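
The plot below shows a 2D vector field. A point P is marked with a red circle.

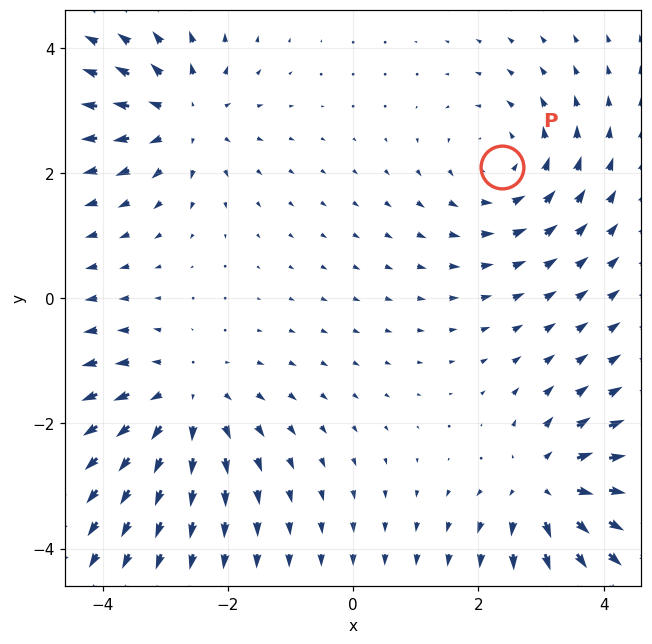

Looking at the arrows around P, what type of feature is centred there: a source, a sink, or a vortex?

vortex

At P (2.4, 2.1) the arrows circulate counterclockwise. Divergence ≈0, curl about +3 — near-zero divergence with nonzero curl is a vortex.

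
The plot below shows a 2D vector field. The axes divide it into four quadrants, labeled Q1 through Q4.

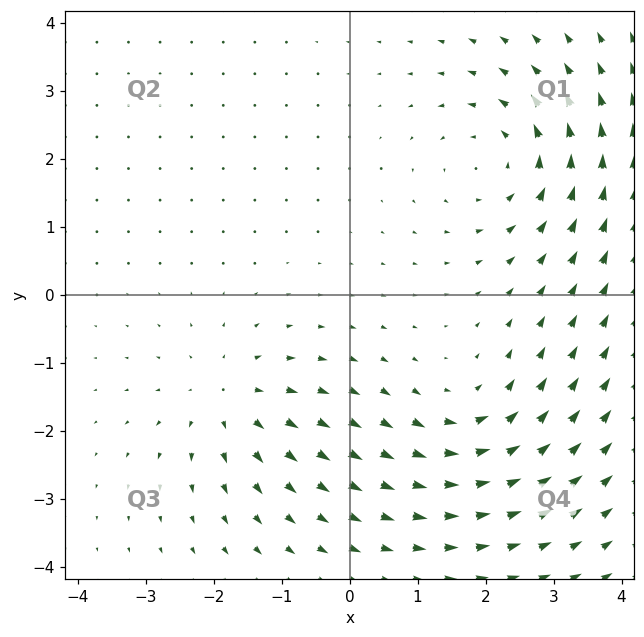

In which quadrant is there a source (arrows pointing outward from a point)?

The source sits at approximately (-1.8, -1.5), which lies in quadrant Q3. The divergence there is about +3, positive as expected for a source.

Q3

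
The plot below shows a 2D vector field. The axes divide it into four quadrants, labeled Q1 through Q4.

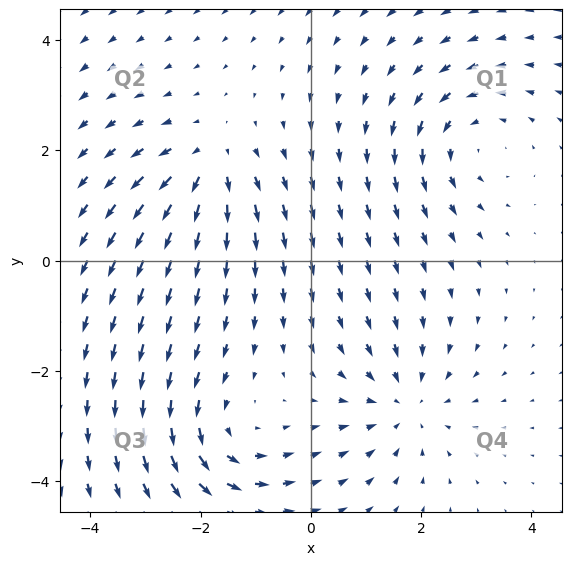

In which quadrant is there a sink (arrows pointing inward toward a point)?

The sink sits at approximately (1.7, -2.6), which lies in quadrant Q4. The divergence there is about -3, negative as expected for a sink.

Q4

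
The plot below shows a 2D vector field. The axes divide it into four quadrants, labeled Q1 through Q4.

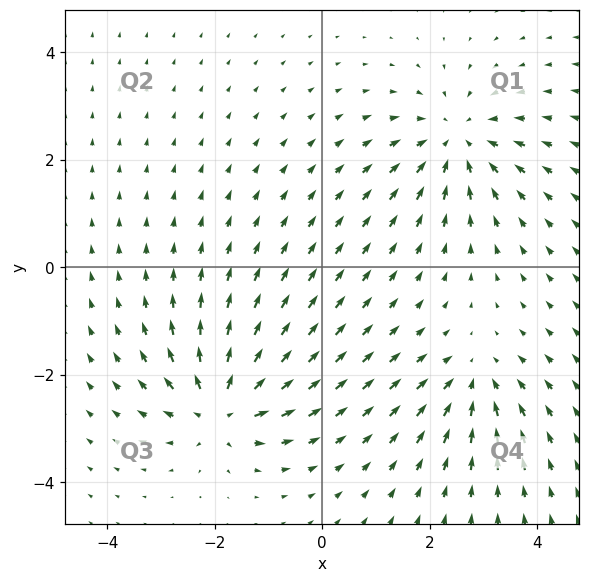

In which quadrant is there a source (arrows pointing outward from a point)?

The source sits at approximately (-1.9, -2.6), which lies in quadrant Q3. The divergence there is about +6, positive as expected for a source.

Q3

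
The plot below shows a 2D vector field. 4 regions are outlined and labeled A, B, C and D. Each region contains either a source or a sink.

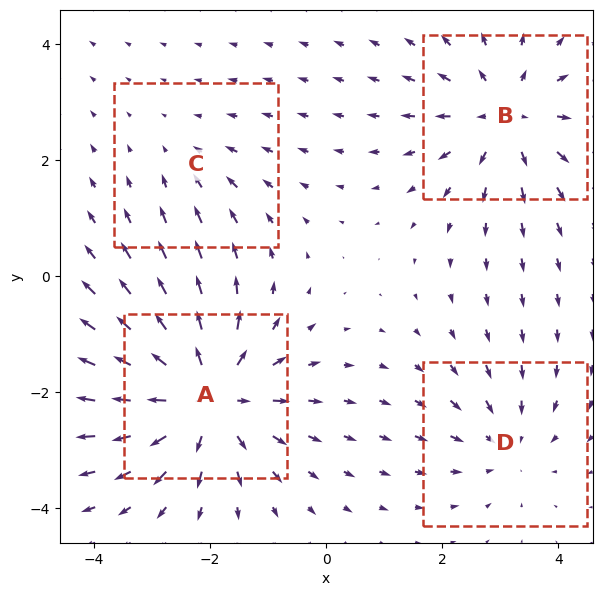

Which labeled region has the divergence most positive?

Divergence at each region's feature centre — A: about +6, B: about +5, C: about -2, D: about -3. Region A is most positive.

A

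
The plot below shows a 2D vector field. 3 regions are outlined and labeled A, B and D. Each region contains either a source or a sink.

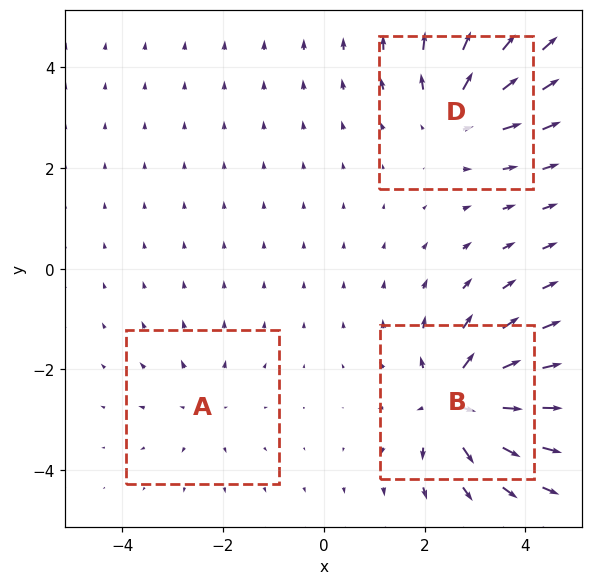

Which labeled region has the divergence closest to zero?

A

Divergence at each region's feature centre — A: about +2, B: about +5, D: about +4. Region A is closest to zero.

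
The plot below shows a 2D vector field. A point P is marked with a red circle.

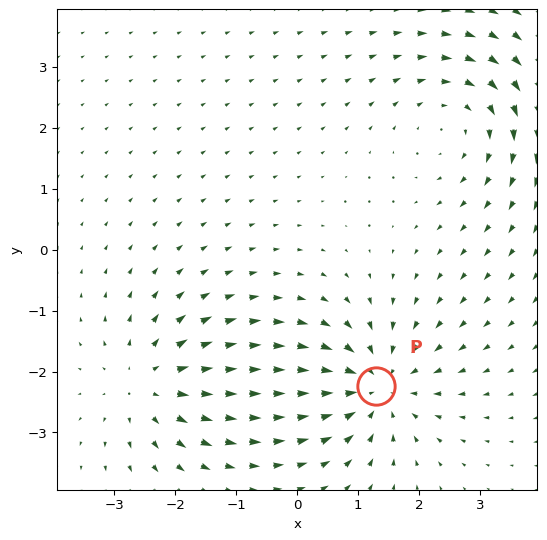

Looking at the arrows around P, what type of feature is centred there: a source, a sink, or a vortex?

sink

At P (1.3, -2.2) the arrows converge inward. Divergence about -5, curl ≈0 — negative divergence with near-zero curl is a sink.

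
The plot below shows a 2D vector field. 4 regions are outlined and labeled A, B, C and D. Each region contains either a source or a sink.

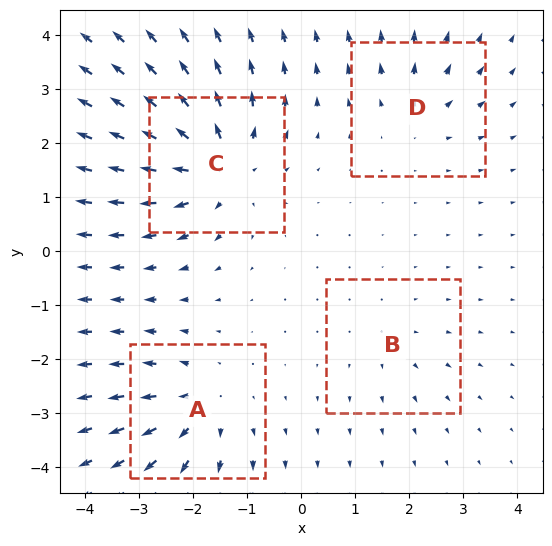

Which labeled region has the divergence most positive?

C

Divergence at each region's feature centre — A: about +5, B: about +2, C: about +8, D: about +3. Region C is most positive.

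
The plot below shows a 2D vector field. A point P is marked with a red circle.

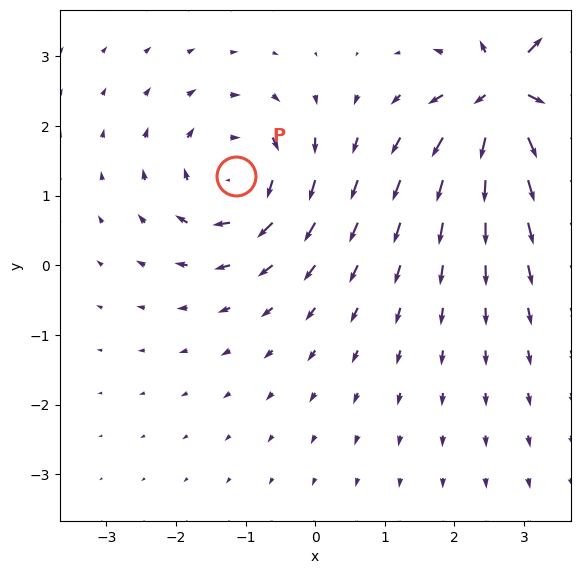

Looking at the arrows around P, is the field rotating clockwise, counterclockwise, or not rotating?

Near P at (-1.1, 1.3) the arrows circulate clockwise. The curl (z-component) there is about -4; negative curl means clockwise rotation.

clockwise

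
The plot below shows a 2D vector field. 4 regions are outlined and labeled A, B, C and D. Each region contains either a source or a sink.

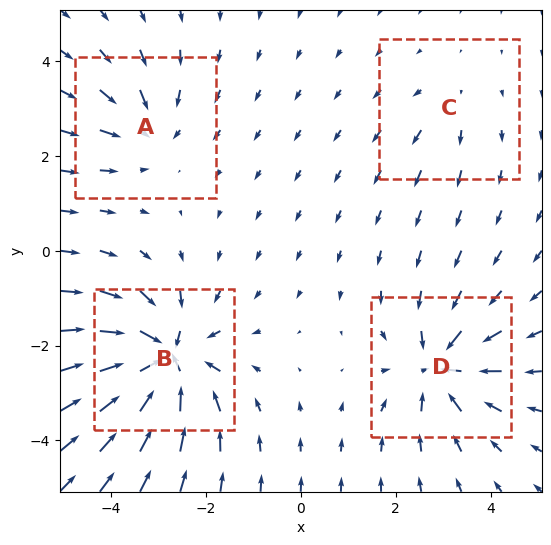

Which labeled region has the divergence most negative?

B

Divergence at each region's feature centre — A: about -4, B: about -9, C: about +2, D: about -6. Region B is most negative.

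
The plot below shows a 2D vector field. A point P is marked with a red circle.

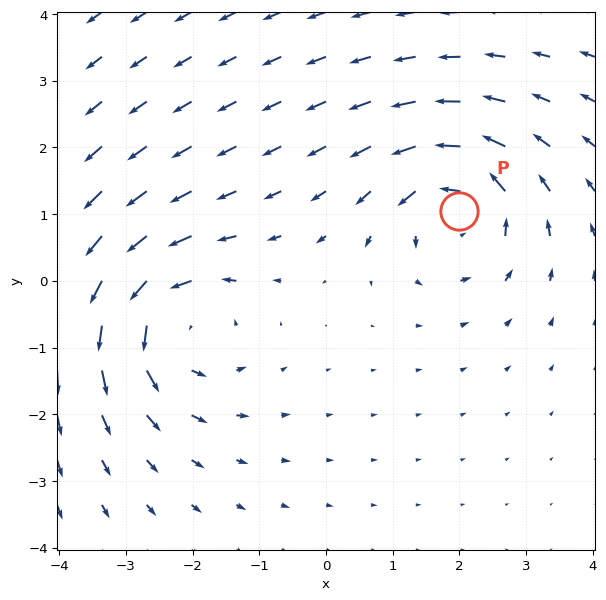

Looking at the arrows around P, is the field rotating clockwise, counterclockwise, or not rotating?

Near P at (2.0, 1.1) the arrows circulate counterclockwise. The curl (z-component) there is about +5; positive curl means counterclockwise rotation.

counterclockwise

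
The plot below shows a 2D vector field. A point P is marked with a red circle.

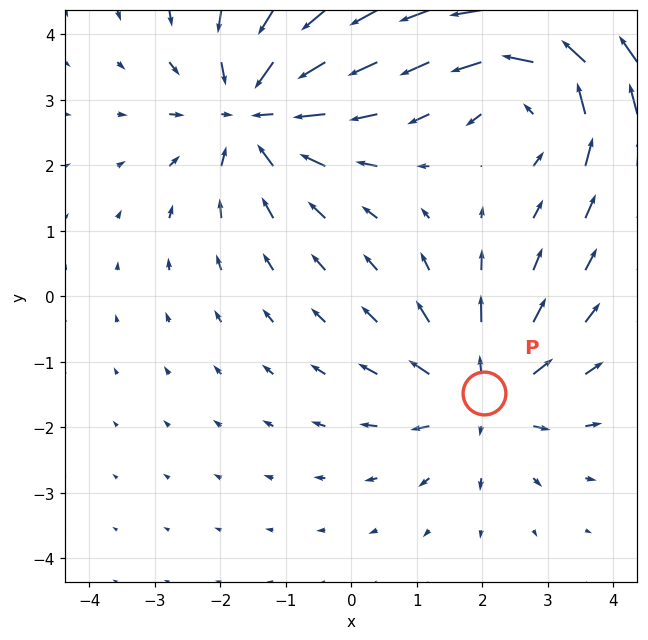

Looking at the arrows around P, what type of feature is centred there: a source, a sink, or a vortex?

At P (2.0, -1.5) the arrows spread outward. Divergence about +4, curl ≈0 — positive divergence with near-zero curl is a source.

source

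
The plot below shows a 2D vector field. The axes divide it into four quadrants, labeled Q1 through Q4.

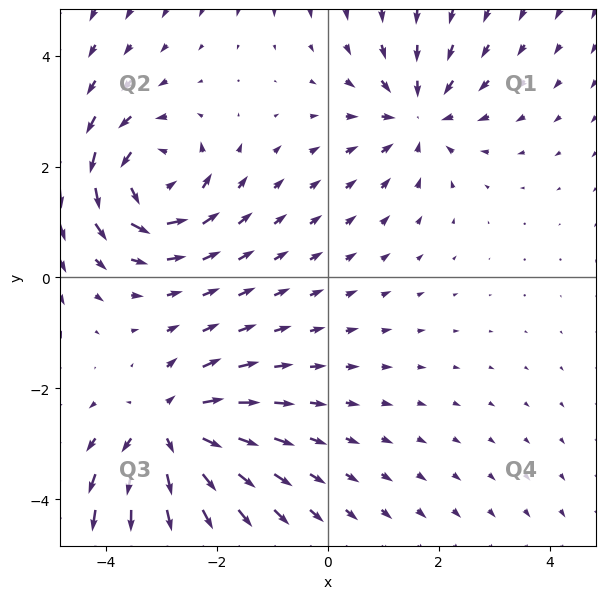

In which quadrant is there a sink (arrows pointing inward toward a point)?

The sink sits at approximately (1.6, 2.9), which lies in quadrant Q1. The divergence there is about -3, negative as expected for a sink.

Q1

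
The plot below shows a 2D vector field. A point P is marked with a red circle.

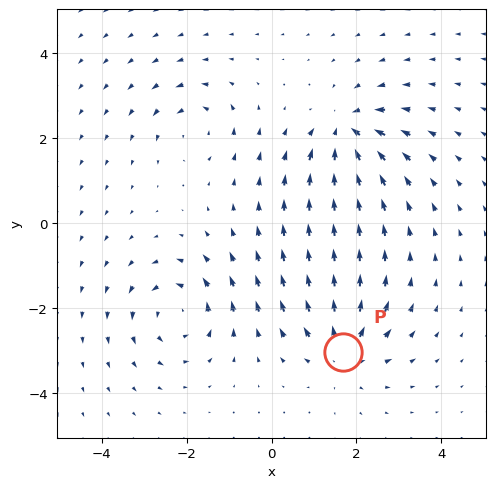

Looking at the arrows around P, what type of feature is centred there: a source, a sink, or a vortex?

source

At P (1.7, -3.0) the arrows spread outward. Divergence about +5, curl ≈0 — positive divergence with near-zero curl is a source.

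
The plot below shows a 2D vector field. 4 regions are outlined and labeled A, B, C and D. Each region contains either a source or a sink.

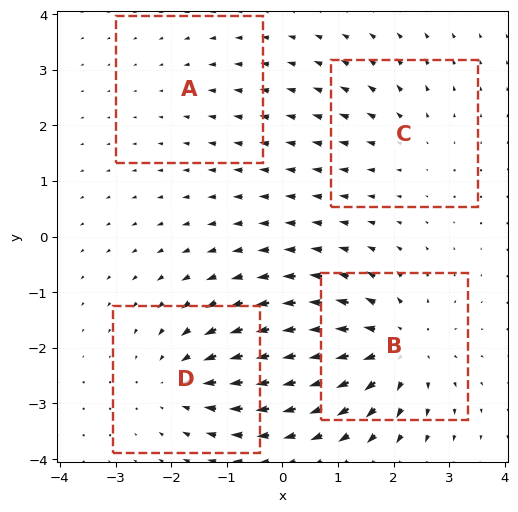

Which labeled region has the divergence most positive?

Divergence at each region's feature centre — A: about -2, B: about +7, C: about +3, D: about -5. Region B is most positive.

B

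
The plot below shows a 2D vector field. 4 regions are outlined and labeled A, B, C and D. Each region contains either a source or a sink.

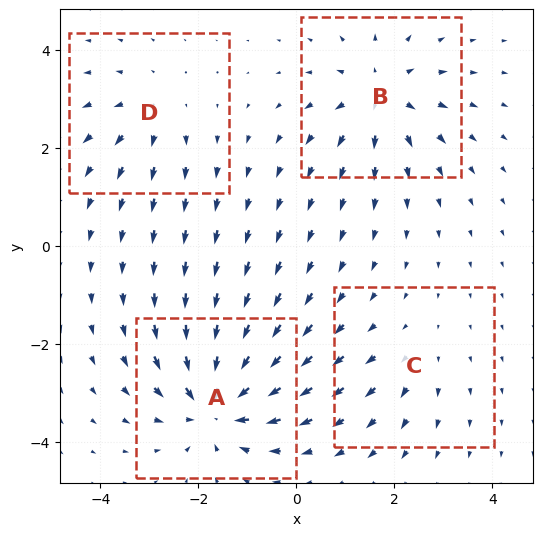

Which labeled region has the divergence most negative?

Divergence at each region's feature centre — A: about -7, B: about +5, C: about +2, D: about +3. Region A is most negative.

A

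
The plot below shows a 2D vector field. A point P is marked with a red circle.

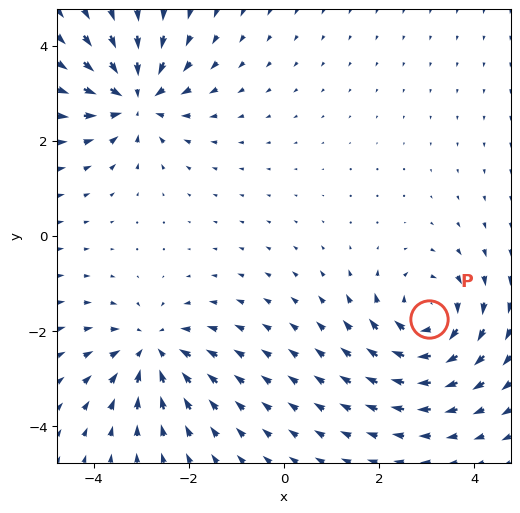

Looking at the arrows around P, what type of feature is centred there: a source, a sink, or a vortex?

vortex

At P (3.0, -1.7) the arrows circulate clockwise. Divergence ≈0, curl about -6 — near-zero divergence with nonzero curl is a vortex.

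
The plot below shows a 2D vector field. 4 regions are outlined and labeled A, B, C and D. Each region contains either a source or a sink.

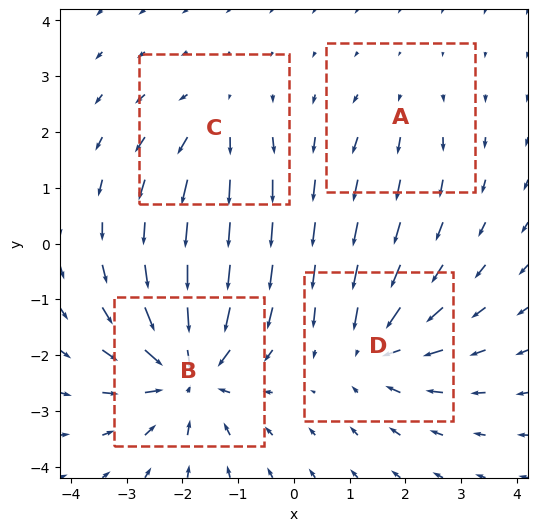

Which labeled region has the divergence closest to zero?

Divergence at each region's feature centre — A: about +2, B: about -8, C: about +4, D: about -5. Region A is closest to zero.

A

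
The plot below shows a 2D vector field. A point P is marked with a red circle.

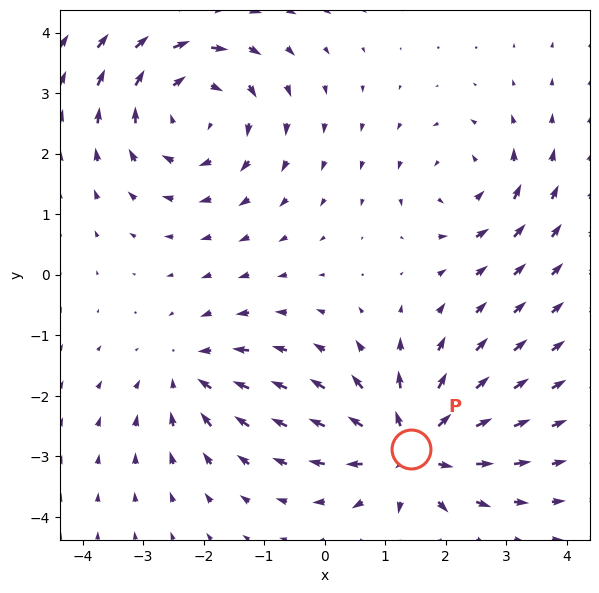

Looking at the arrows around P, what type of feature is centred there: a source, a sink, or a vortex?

source

At P (1.4, -2.9) the arrows spread outward. Divergence about +5, curl ≈0 — positive divergence with near-zero curl is a source.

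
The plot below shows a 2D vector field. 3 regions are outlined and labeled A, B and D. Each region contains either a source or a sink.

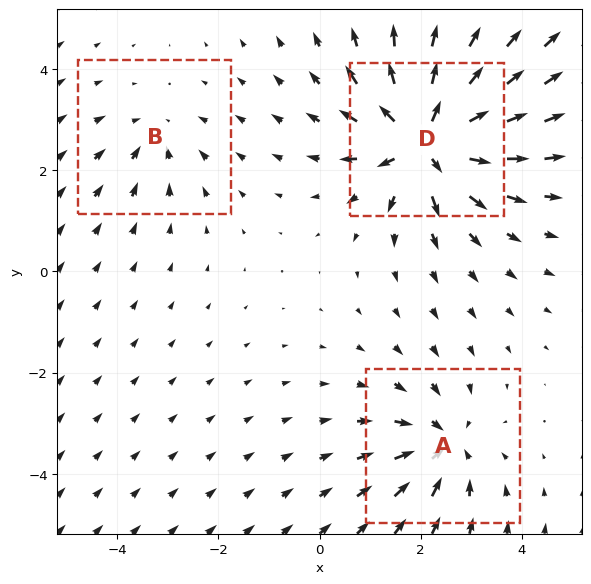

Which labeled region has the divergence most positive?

D

Divergence at each region's feature centre — A: about -4, B: about -2, D: about +6. Region D is most positive.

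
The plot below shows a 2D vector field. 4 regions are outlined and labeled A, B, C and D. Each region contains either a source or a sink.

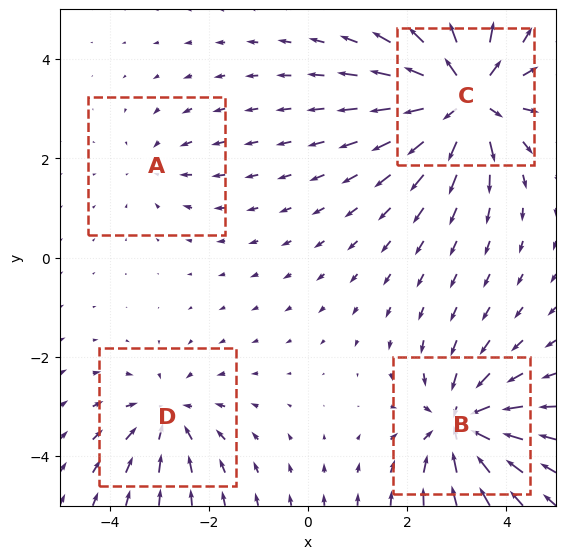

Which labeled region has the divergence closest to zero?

A

Divergence at each region's feature centre — A: about -2, B: about -6, C: about +8, D: about -4. Region A is closest to zero.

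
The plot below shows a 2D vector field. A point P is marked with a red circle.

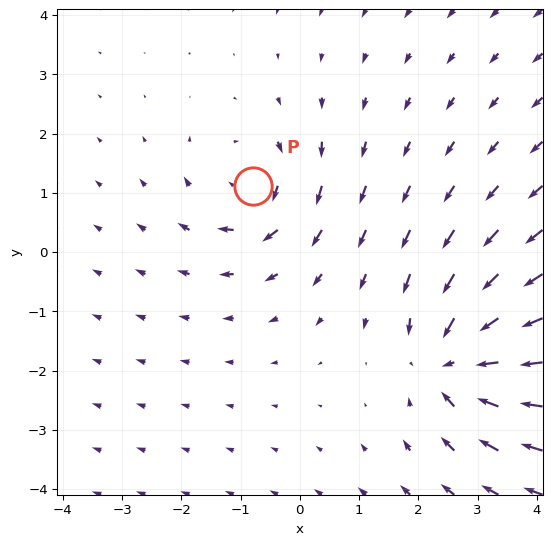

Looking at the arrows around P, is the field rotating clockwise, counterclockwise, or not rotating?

clockwise

Near P at (-0.8, 1.1) the arrows circulate clockwise. The curl (z-component) there is about -4; negative curl means clockwise rotation.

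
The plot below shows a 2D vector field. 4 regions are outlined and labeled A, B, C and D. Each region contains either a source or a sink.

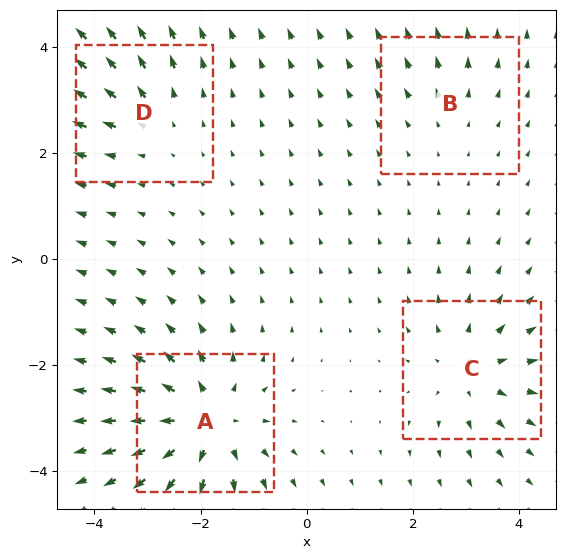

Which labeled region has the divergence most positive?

Divergence at each region's feature centre — A: about +7, B: about +2, C: about +5, D: about +3. Region A is most positive.

A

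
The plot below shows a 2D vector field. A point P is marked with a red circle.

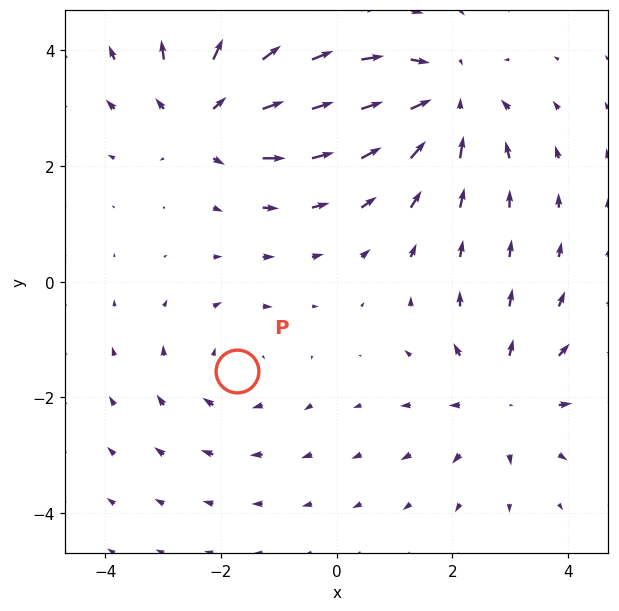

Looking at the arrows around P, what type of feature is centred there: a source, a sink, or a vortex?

At P (-1.7, -1.5) the arrows circulate clockwise. Divergence ≈0, curl about -3 — near-zero divergence with nonzero curl is a vortex.

vortex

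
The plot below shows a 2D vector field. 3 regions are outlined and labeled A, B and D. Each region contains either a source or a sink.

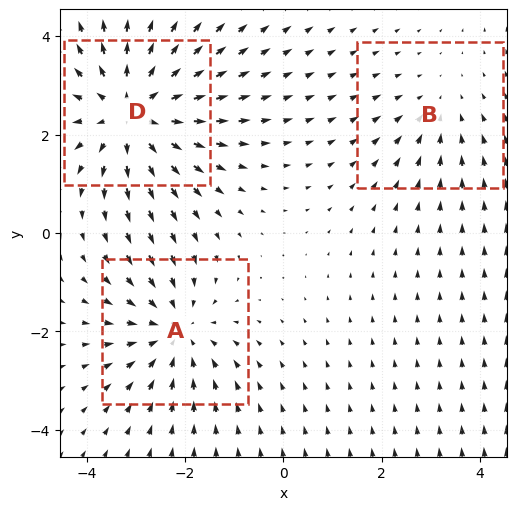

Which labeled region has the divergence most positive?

Divergence at each region's feature centre — A: about -3, B: about -2, D: about +4. Region D is most positive.

D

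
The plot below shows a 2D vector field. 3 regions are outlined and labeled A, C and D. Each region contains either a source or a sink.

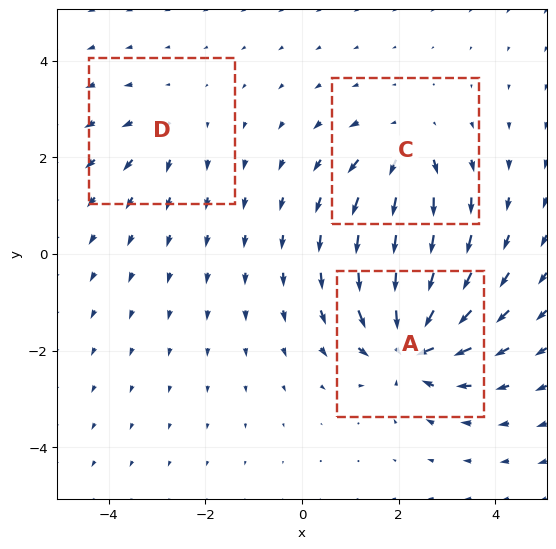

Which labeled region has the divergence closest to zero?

D

Divergence at each region's feature centre — A: about -6, C: about +4, D: about +2. Region D is closest to zero.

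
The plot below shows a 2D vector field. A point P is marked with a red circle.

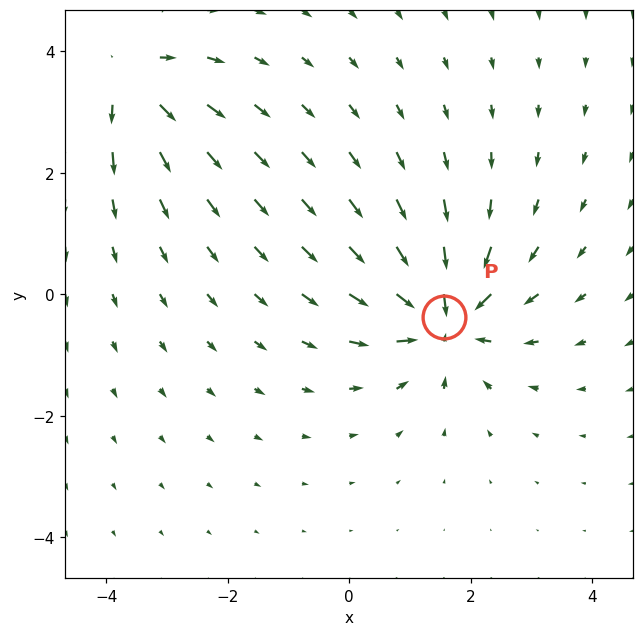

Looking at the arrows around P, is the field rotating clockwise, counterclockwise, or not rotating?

Near P at (1.6, -0.4) the arrows show no circulation. The curl there is ≈0.

not rotating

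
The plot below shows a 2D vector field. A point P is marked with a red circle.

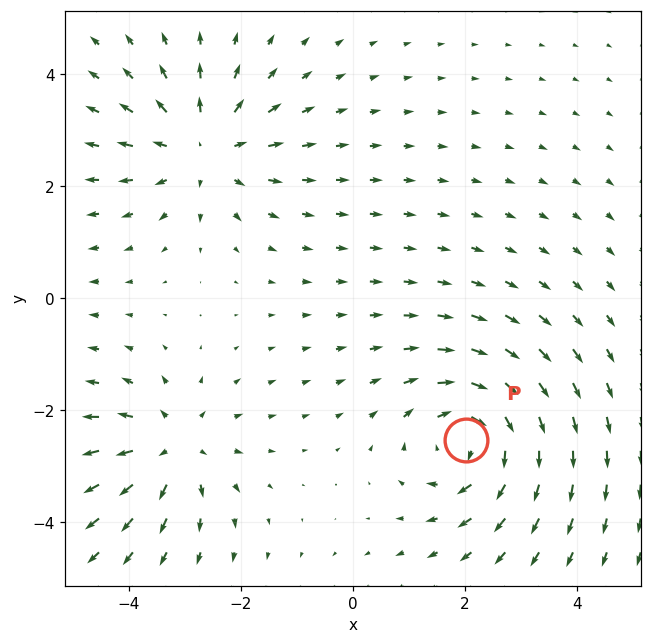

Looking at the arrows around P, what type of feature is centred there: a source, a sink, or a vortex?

At P (2.0, -2.5) the arrows circulate clockwise. Divergence ≈0, curl about -5 — near-zero divergence with nonzero curl is a vortex.

vortex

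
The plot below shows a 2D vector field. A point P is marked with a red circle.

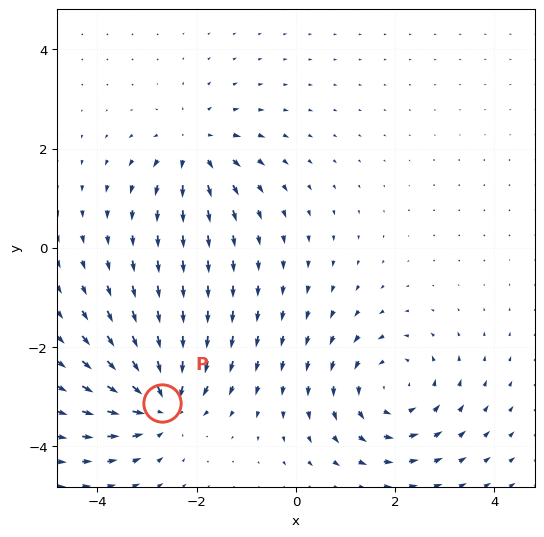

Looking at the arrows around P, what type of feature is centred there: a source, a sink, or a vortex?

At P (-2.7, -3.1) the arrows converge inward. Divergence about -5, curl ≈0 — negative divergence with near-zero curl is a sink.

sink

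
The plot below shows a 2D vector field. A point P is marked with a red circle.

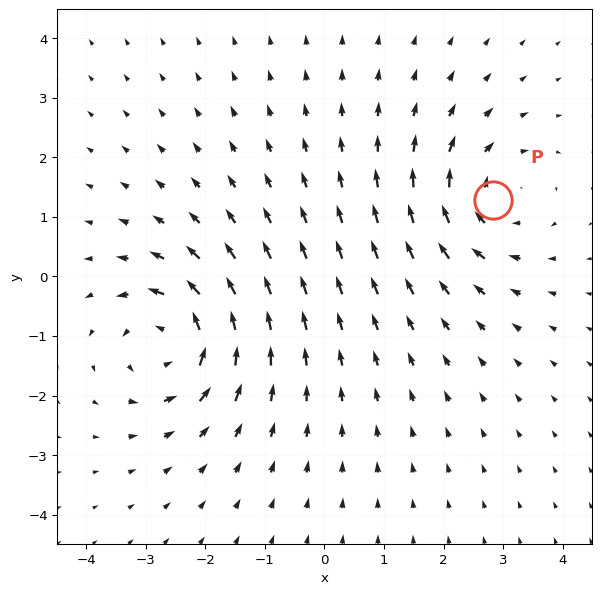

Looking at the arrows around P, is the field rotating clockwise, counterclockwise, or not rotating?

Near P at (2.8, 1.3) the arrows circulate clockwise. The curl (z-component) there is about -4; negative curl means clockwise rotation.

clockwise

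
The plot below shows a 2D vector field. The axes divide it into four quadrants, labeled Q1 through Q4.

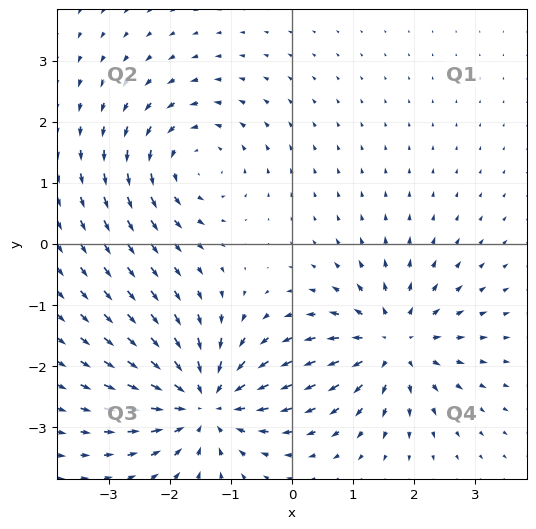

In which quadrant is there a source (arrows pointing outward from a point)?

The source sits at approximately (1.6, -1.6), which lies in quadrant Q4. The divergence there is about +5, positive as expected for a source.

Q4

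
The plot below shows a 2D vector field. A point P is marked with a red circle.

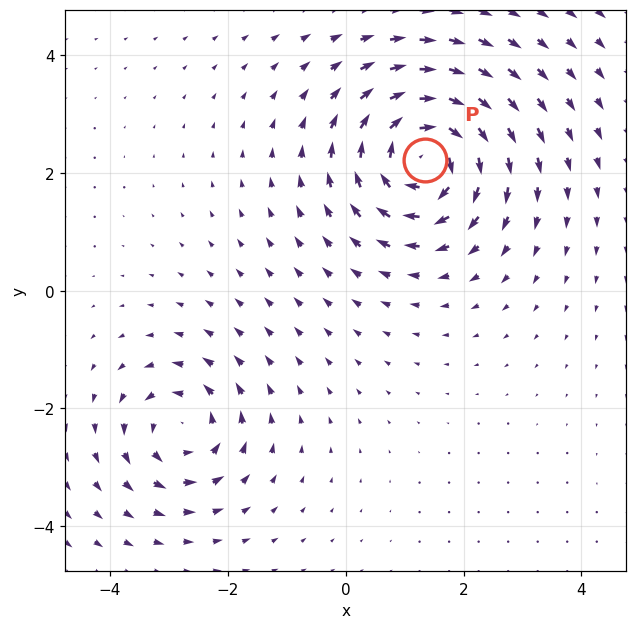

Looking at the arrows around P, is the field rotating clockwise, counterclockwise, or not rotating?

Near P at (1.3, 2.2) the arrows circulate clockwise. The curl (z-component) there is about -6; negative curl means clockwise rotation.

clockwise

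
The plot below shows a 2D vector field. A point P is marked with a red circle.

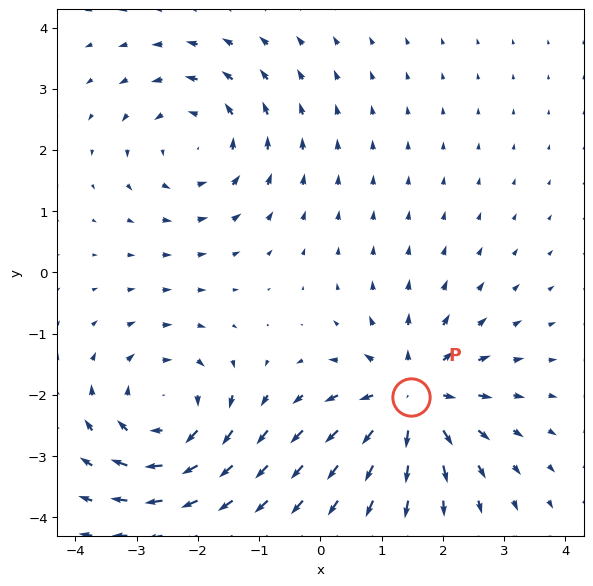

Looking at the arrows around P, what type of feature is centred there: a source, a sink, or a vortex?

At P (1.5, -2.0) the arrows spread outward. Divergence about +5, curl ≈0 — positive divergence with near-zero curl is a source.

source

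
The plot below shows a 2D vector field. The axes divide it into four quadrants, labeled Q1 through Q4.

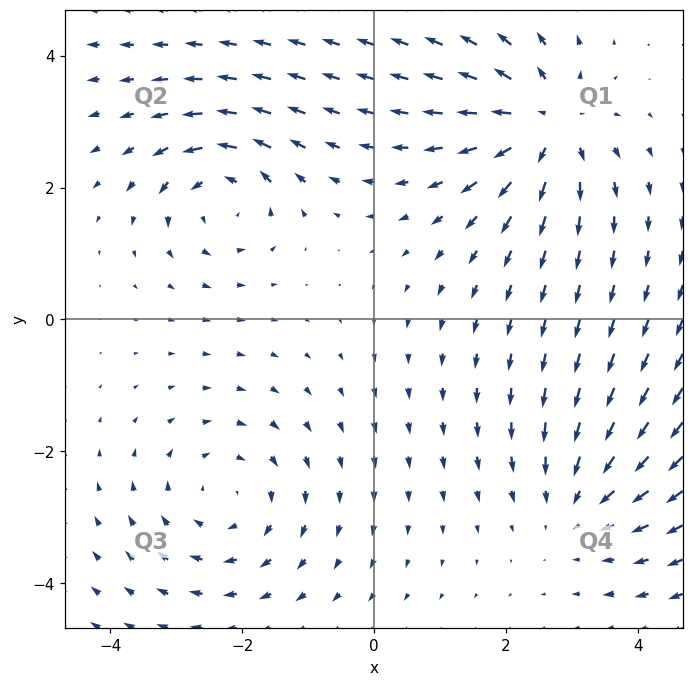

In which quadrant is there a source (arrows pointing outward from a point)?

The source sits at approximately (2.6, 3.0), which lies in quadrant Q1. The divergence there is about +5, positive as expected for a source.

Q1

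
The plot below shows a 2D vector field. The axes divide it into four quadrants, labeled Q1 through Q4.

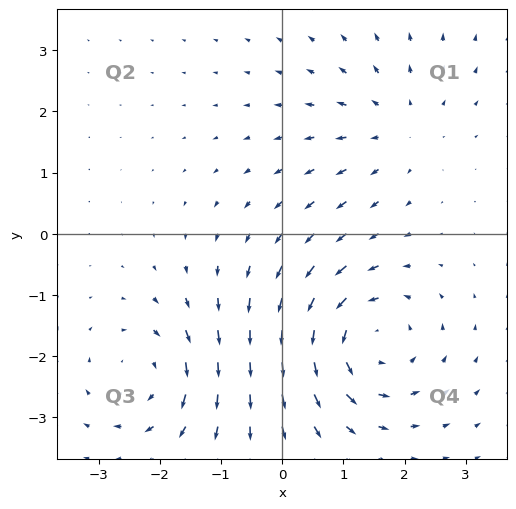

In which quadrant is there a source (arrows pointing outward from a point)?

Q1

The source sits at approximately (1.9, 1.7), which lies in quadrant Q1. The divergence there is about +2, positive as expected for a source.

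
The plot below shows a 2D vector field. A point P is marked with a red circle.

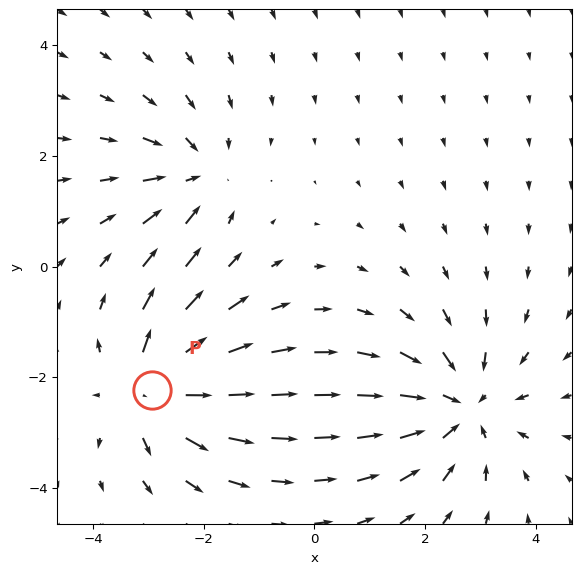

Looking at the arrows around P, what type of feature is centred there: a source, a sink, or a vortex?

source

At P (-2.9, -2.2) the arrows spread outward. Divergence about +5, curl ≈0 — positive divergence with near-zero curl is a source.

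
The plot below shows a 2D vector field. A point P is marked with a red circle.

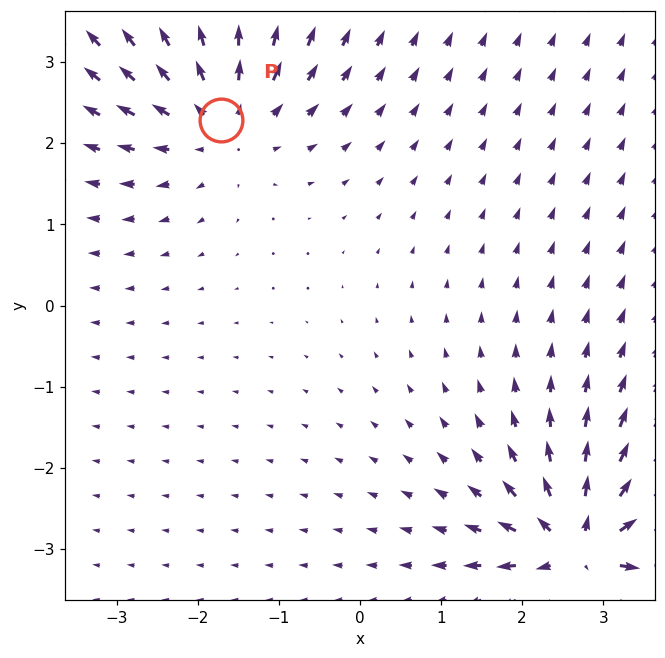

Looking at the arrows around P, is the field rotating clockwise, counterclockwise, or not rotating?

Near P at (-1.7, 2.3) the arrows show no circulation. The curl there is ≈0.

not rotating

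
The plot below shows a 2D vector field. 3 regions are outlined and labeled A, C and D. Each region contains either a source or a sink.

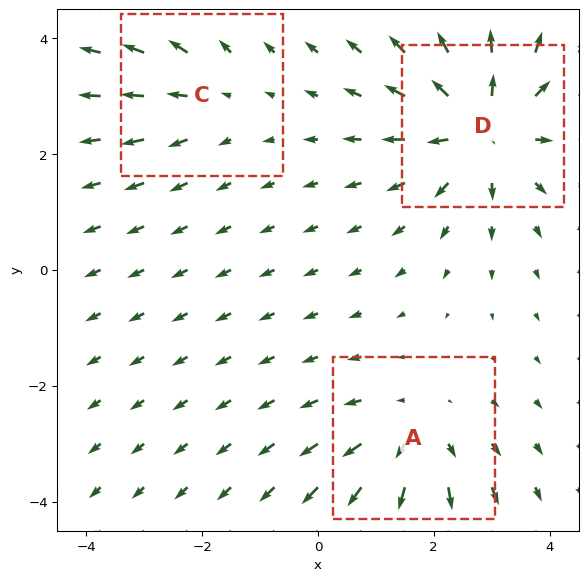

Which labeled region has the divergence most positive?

Divergence at each region's feature centre — A: about +3, C: about +2, D: about +5. Region D is most positive.

D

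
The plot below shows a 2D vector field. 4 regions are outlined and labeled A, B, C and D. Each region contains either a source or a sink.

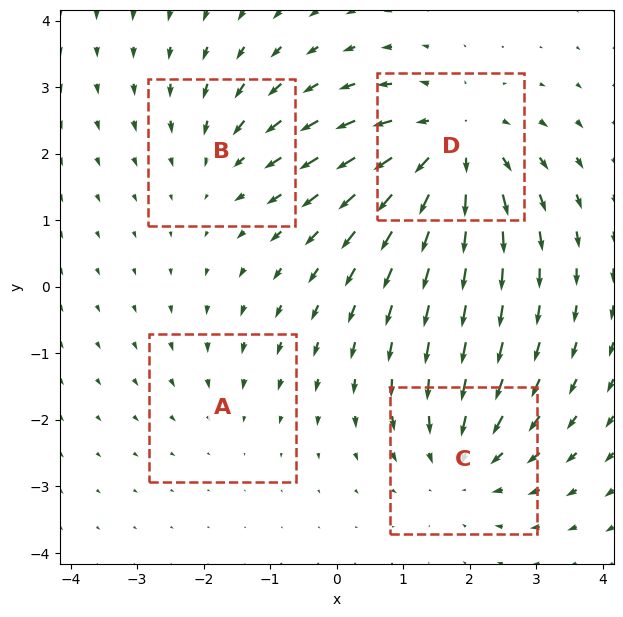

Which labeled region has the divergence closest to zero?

A

Divergence at each region's feature centre — A: about -2, B: about -3, C: about -4, D: about +6. Region A is closest to zero.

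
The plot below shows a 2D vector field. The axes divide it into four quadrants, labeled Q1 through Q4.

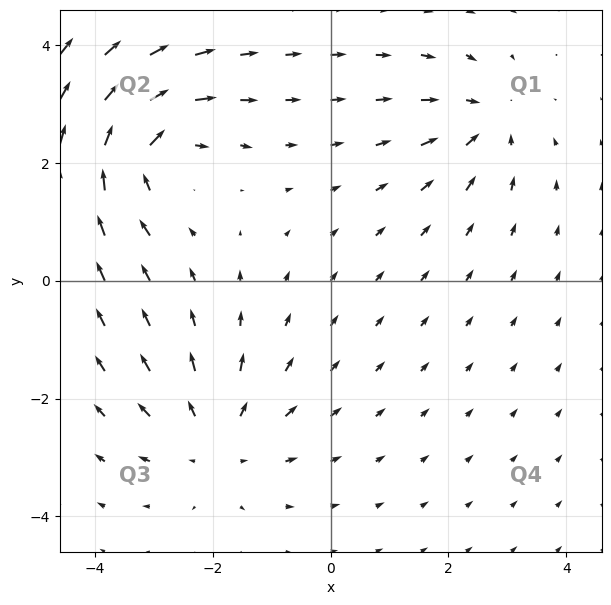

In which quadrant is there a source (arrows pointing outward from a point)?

Q3

The source sits at approximately (-1.9, -2.7), which lies in quadrant Q3. The divergence there is about +3, positive as expected for a source.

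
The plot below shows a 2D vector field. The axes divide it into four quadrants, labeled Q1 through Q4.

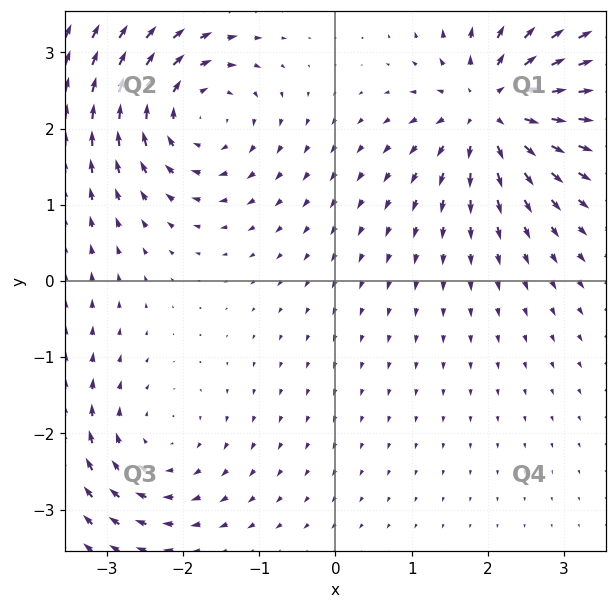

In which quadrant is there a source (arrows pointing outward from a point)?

The source sits at approximately (2.0, 2.3), which lies in quadrant Q1. The divergence there is about +6, positive as expected for a source.

Q1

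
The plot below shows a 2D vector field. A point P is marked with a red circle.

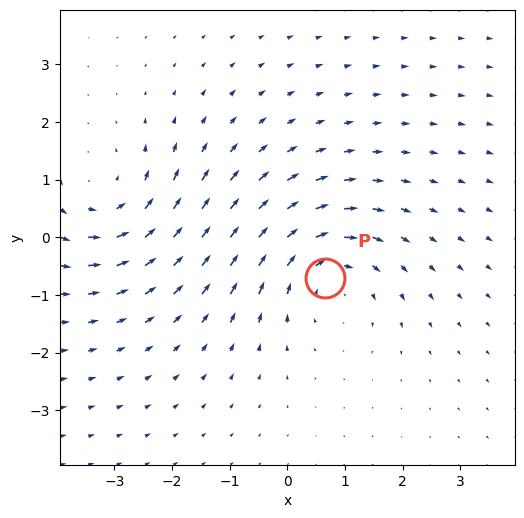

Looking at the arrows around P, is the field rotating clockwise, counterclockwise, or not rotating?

clockwise

Near P at (0.7, -0.7) the arrows circulate clockwise. The curl (z-component) there is about -4; negative curl means clockwise rotation.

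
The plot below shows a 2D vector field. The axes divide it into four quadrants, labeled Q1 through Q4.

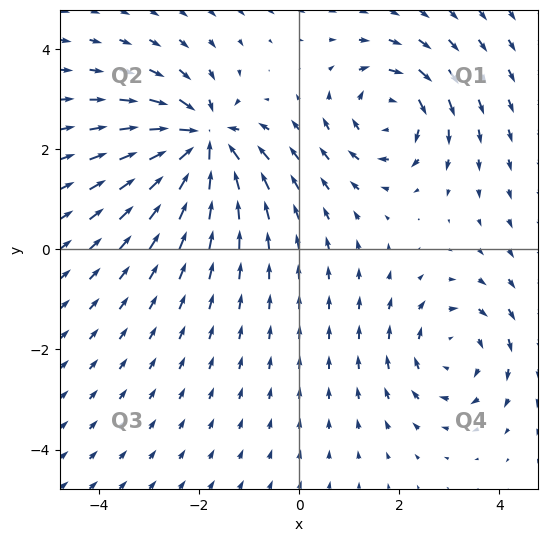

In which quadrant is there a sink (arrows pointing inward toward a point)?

The sink sits at approximately (-1.9, 2.2), which lies in quadrant Q2. The divergence there is about -6, negative as expected for a sink.

Q2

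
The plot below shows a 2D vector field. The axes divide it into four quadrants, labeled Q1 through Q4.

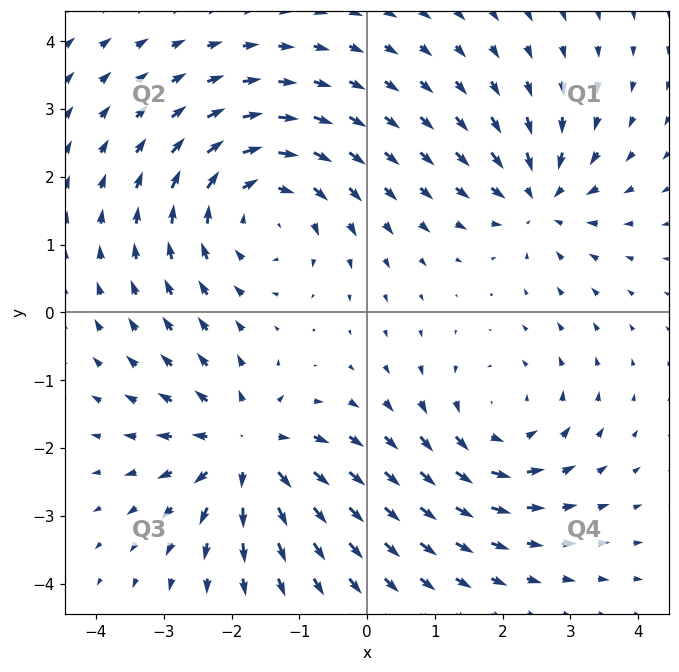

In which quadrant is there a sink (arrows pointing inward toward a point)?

Q1

The sink sits at approximately (2.5, 1.7), which lies in quadrant Q1. The divergence there is about -4, negative as expected for a sink.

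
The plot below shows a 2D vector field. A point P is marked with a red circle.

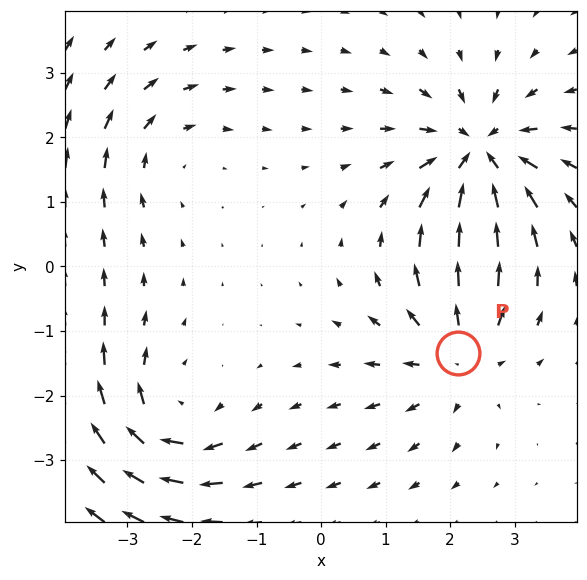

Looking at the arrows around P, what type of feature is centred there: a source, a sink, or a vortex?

At P (2.1, -1.3) the arrows spread outward. Divergence about +4, curl ≈0 — positive divergence with near-zero curl is a source.

source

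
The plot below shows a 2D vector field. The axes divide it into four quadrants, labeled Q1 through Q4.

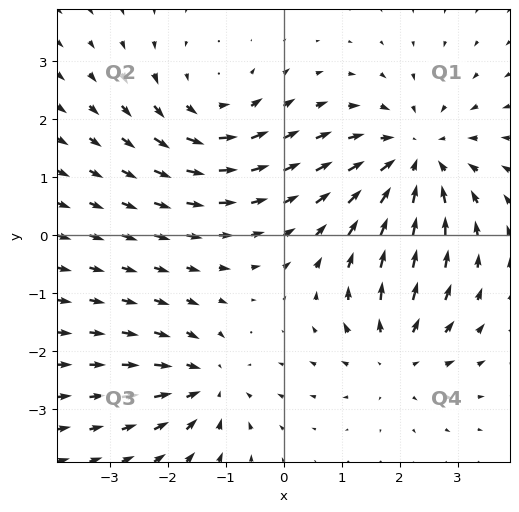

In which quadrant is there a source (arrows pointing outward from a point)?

Q4

The source sits at approximately (1.9, -2.1), which lies in quadrant Q4. The divergence there is about +3, positive as expected for a source.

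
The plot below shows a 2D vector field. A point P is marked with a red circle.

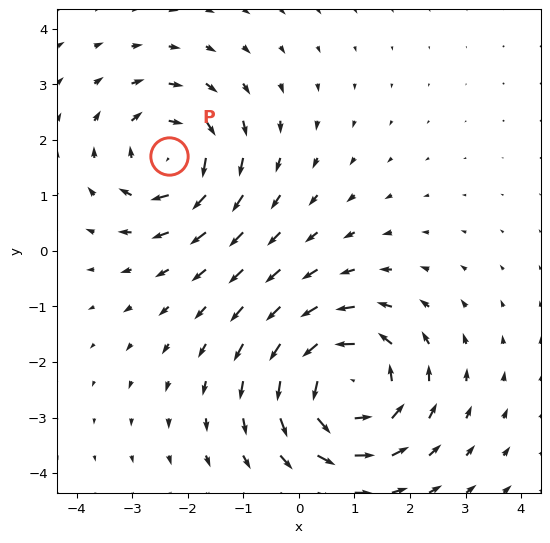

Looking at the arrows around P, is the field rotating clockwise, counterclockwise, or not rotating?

Near P at (-2.3, 1.7) the arrows circulate clockwise. The curl (z-component) there is about -4; negative curl means clockwise rotation.

clockwise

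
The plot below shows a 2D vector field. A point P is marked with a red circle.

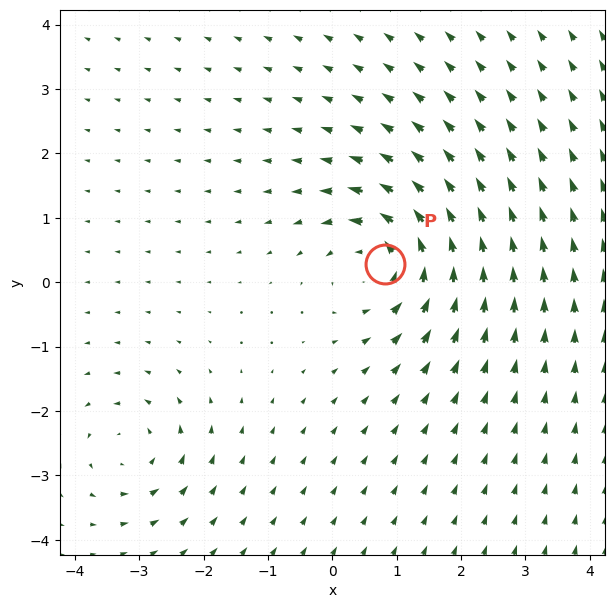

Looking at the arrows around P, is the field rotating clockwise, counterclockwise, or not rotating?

Near P at (0.8, 0.3) the arrows circulate counterclockwise. The curl (z-component) there is about +6; positive curl means counterclockwise rotation.

counterclockwise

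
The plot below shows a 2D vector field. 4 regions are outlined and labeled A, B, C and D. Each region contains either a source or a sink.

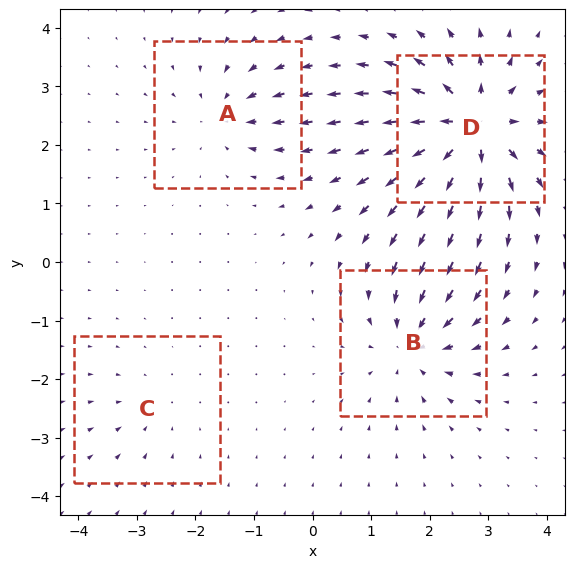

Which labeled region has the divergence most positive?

D

Divergence at each region's feature centre — A: about -4, B: about -6, C: about -2, D: about +9. Region D is most positive.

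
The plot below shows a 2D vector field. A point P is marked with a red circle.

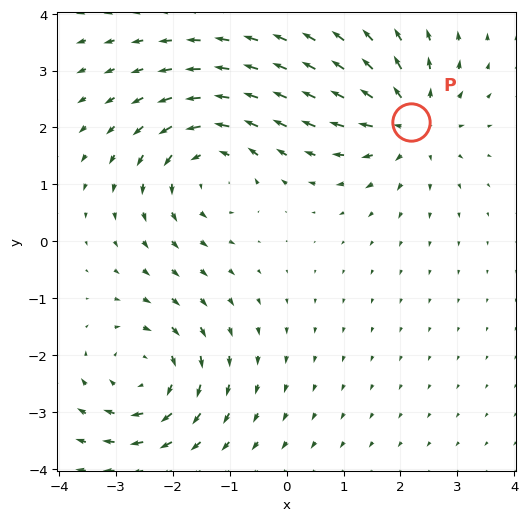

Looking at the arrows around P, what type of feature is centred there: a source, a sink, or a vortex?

source

At P (2.2, 2.1) the arrows spread outward. Divergence about +4, curl ≈0 — positive divergence with near-zero curl is a source.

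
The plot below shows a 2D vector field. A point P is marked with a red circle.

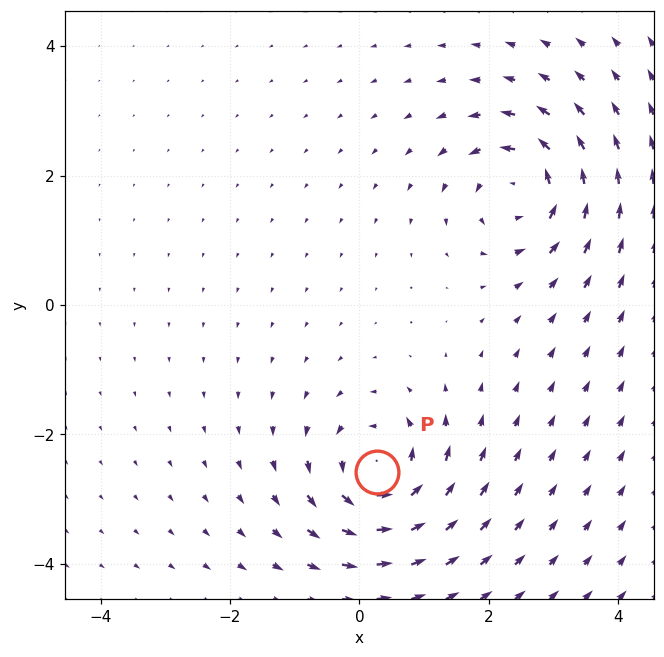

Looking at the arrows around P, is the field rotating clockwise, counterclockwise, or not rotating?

Near P at (0.3, -2.6) the arrows circulate counterclockwise. The curl (z-component) there is about +6; positive curl means counterclockwise rotation.

counterclockwise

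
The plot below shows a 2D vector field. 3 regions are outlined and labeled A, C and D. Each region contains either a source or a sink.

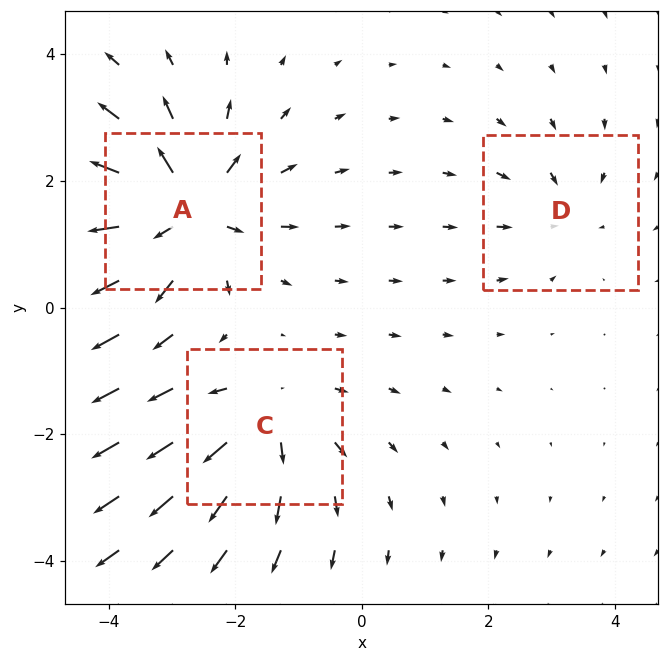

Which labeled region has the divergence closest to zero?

D

Divergence at each region's feature centre — A: about +6, C: about +4, D: about -2. Region D is closest to zero.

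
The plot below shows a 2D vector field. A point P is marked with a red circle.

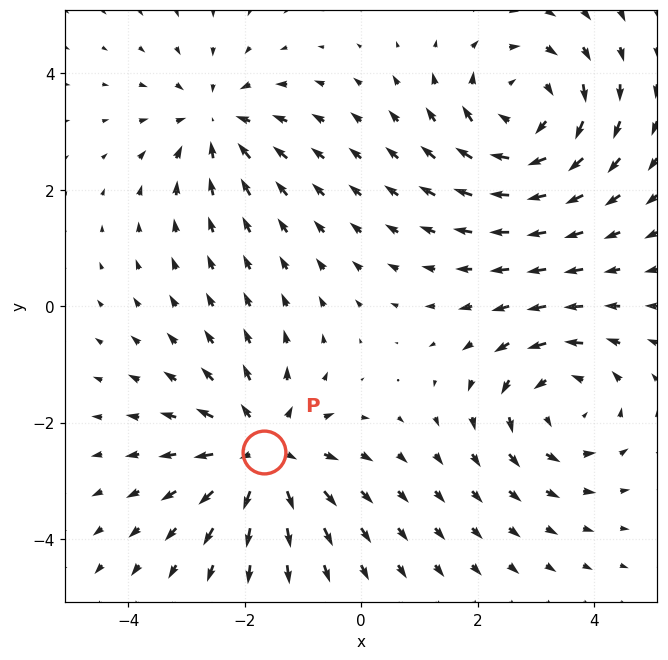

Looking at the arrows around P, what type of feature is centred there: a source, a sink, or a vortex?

source

At P (-1.7, -2.5) the arrows spread outward. Divergence about +4, curl ≈0 — positive divergence with near-zero curl is a source.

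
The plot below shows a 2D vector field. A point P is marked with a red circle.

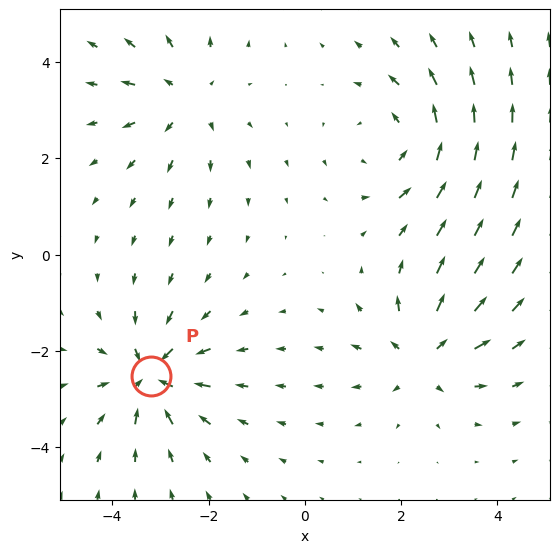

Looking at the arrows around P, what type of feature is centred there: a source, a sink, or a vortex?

sink

At P (-3.2, -2.5) the arrows converge inward. Divergence about -6, curl ≈0 — negative divergence with near-zero curl is a sink.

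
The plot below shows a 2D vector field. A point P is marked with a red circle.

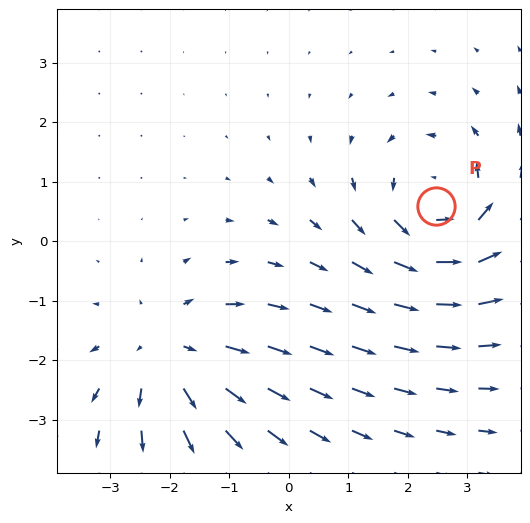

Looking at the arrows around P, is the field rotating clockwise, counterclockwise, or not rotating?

counterclockwise

Near P at (2.5, 0.6) the arrows circulate counterclockwise. The curl (z-component) there is about +5; positive curl means counterclockwise rotation.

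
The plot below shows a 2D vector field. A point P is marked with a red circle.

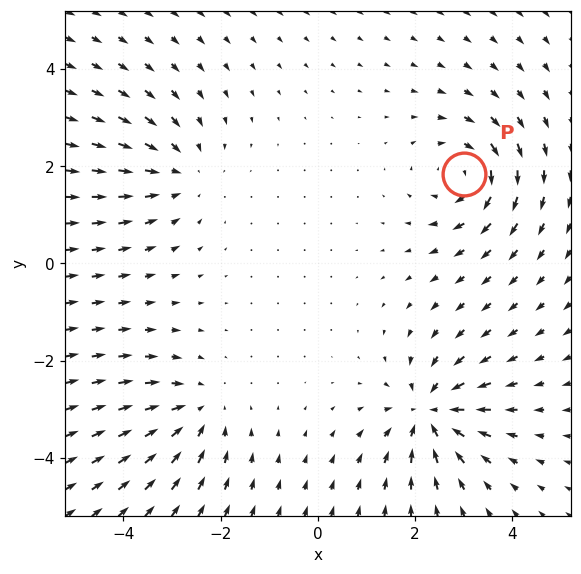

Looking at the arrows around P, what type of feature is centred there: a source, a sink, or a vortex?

vortex

At P (3.0, 1.8) the arrows circulate clockwise. Divergence ≈0, curl about -5 — near-zero divergence with nonzero curl is a vortex.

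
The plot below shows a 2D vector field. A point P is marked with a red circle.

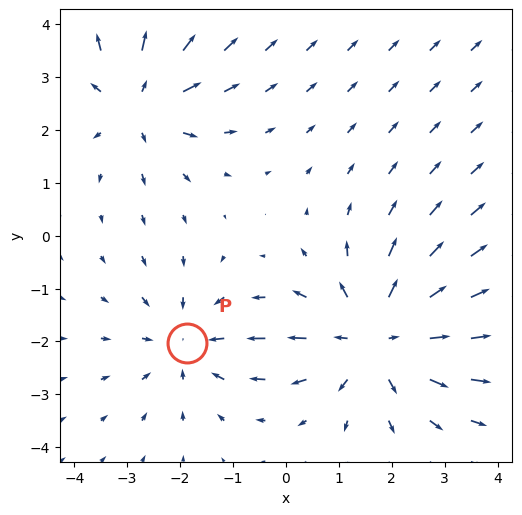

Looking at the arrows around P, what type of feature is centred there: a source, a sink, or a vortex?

At P (-1.9, -2.0) the arrows converge inward. Divergence about -3, curl ≈0 — negative divergence with near-zero curl is a sink.

sink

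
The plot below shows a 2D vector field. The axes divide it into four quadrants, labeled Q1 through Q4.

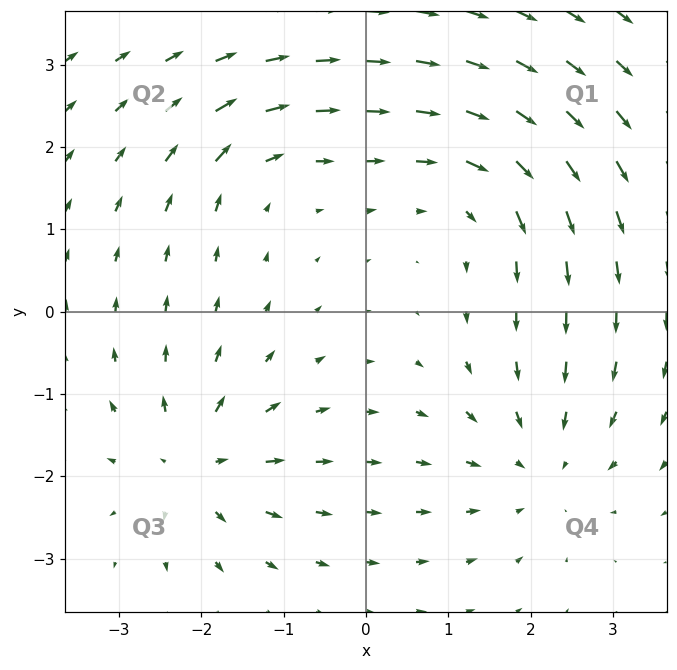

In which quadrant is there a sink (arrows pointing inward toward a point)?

Q4

The sink sits at approximately (2.1, -1.8), which lies in quadrant Q4. The divergence there is about -4, negative as expected for a sink.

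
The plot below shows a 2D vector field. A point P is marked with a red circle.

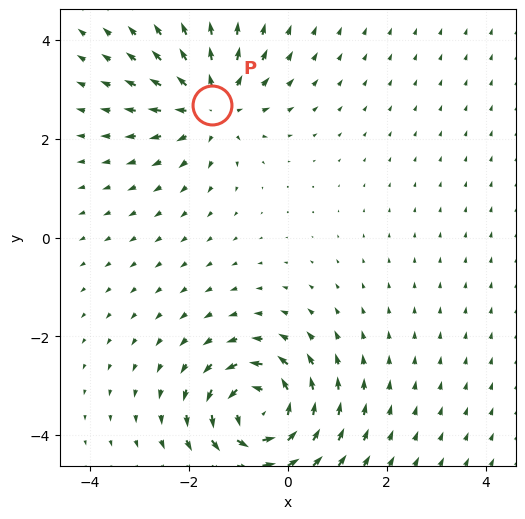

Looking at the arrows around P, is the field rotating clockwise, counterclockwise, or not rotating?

not rotating

Near P at (-1.5, 2.7) the arrows show no circulation. The curl there is ≈0.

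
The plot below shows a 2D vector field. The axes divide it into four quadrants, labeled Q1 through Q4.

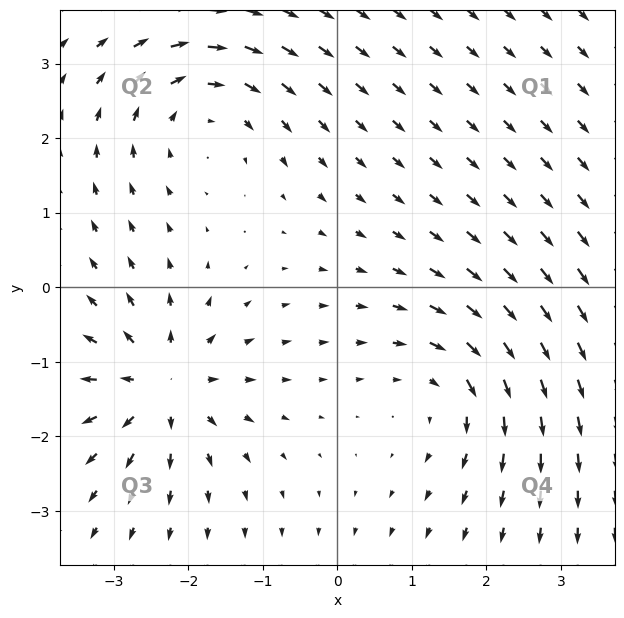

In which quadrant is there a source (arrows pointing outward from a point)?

Q3

The source sits at approximately (-2.3, -1.3), which lies in quadrant Q3. The divergence there is about +5, positive as expected for a source.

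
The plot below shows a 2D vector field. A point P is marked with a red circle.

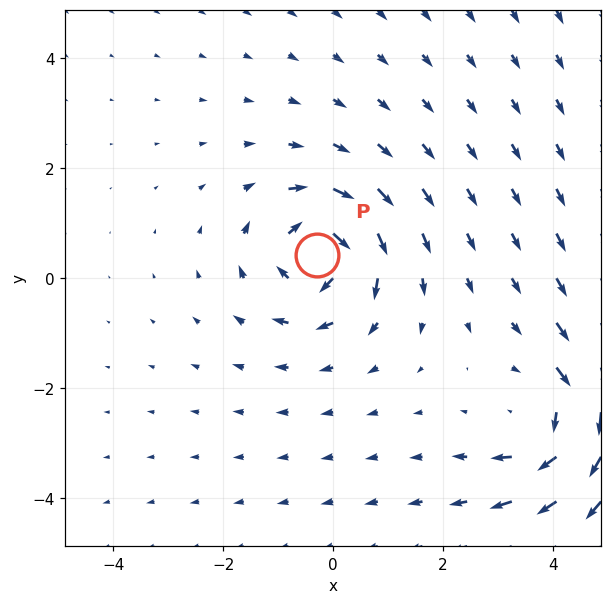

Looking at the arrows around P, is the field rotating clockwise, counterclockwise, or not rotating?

clockwise

Near P at (-0.3, 0.4) the arrows circulate clockwise. The curl (z-component) there is about -6; negative curl means clockwise rotation.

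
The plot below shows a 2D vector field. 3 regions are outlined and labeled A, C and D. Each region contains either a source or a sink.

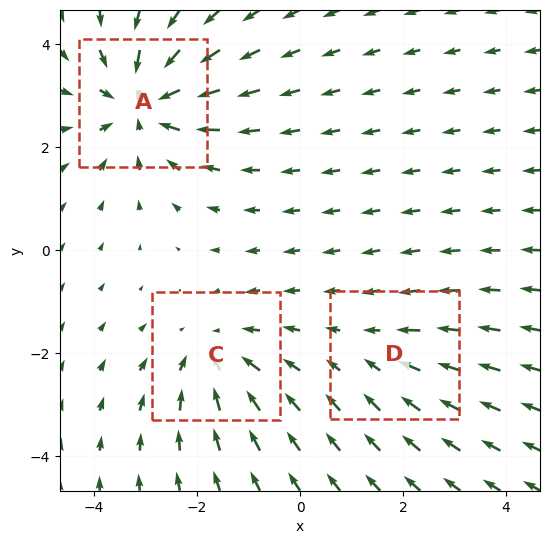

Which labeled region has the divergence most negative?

Divergence at each region's feature centre — A: about -4, C: about -3, D: about -2. Region A is most negative.

A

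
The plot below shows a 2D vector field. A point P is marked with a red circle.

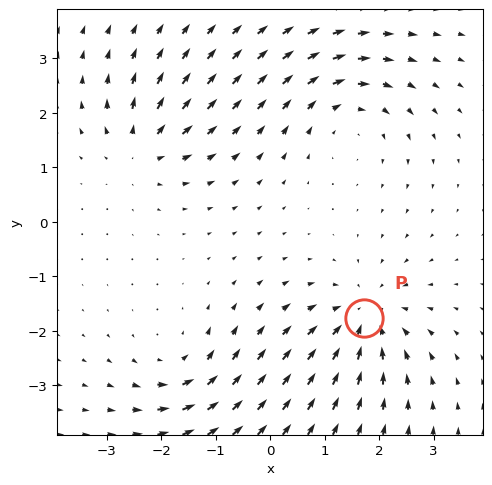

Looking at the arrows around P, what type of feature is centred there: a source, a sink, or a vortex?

sink

At P (1.7, -1.8) the arrows converge inward. Divergence about -4, curl ≈0 — negative divergence with near-zero curl is a sink.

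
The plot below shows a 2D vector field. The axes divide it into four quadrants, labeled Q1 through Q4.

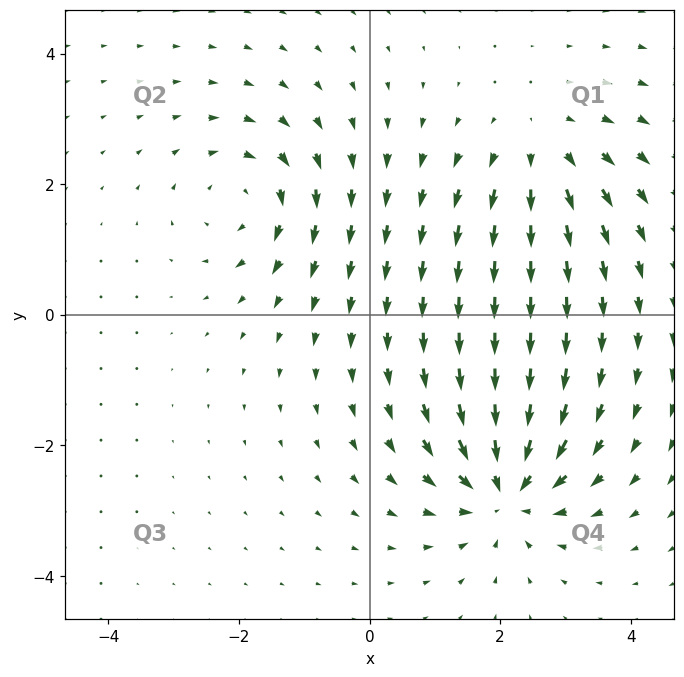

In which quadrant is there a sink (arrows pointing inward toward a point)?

Q4

The sink sits at approximately (2.1, -2.7), which lies in quadrant Q4. The divergence there is about -5, negative as expected for a sink.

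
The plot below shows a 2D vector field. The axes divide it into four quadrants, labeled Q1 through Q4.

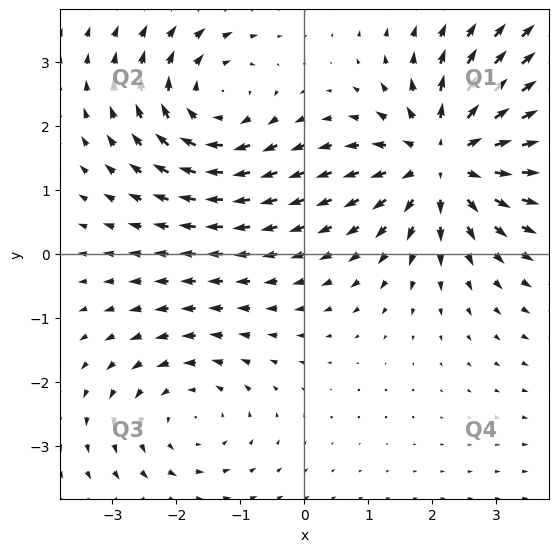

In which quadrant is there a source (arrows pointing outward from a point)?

Q1

The source sits at approximately (2.2, 1.5), which lies in quadrant Q1. The divergence there is about +5, positive as expected for a source.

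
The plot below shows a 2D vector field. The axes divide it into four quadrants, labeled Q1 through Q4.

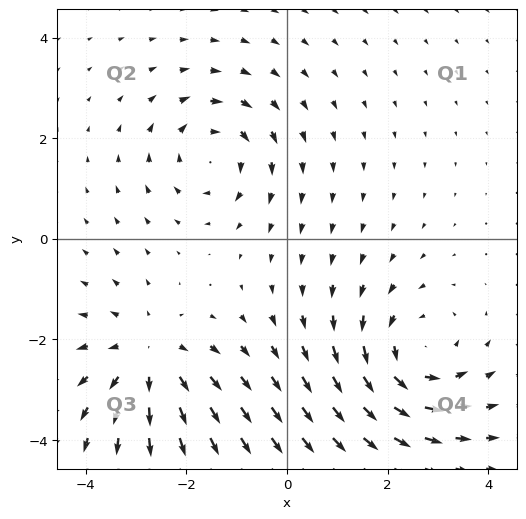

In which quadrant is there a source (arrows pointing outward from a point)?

The source sits at approximately (-2.7, -2.3), which lies in quadrant Q3. The divergence there is about +3, positive as expected for a source.

Q3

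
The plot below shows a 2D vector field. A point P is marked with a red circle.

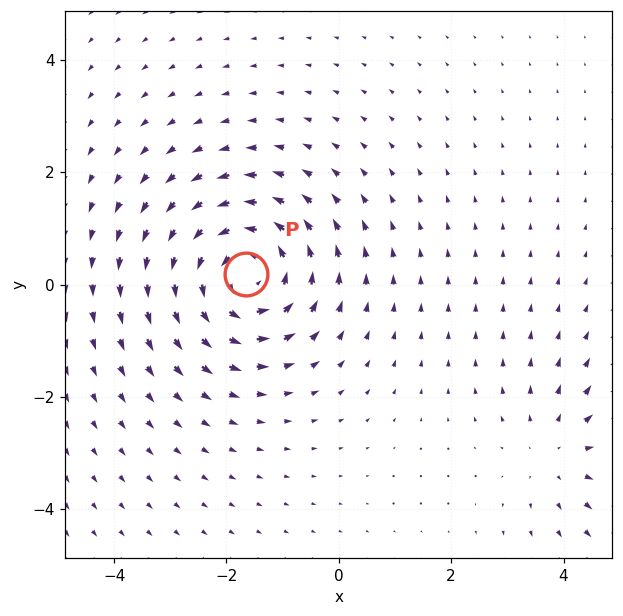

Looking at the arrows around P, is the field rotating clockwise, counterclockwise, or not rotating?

Near P at (-1.7, 0.2) the arrows circulate counterclockwise. The curl (z-component) there is about +5; positive curl means counterclockwise rotation.

counterclockwise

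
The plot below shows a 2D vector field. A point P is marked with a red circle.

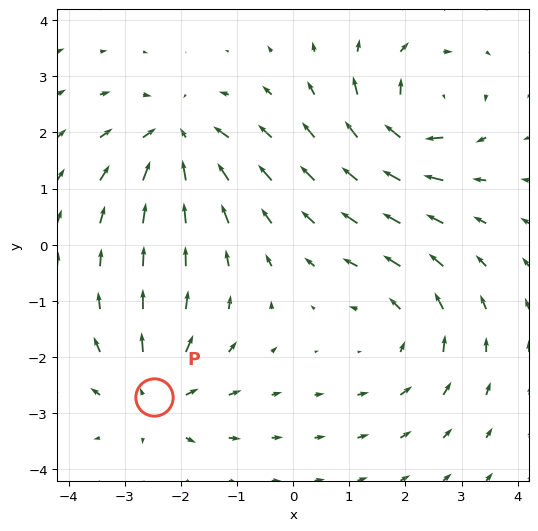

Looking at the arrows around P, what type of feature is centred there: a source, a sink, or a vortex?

At P (-2.5, -2.7) the arrows spread outward. Divergence about +5, curl ≈0 — positive divergence with near-zero curl is a source.

source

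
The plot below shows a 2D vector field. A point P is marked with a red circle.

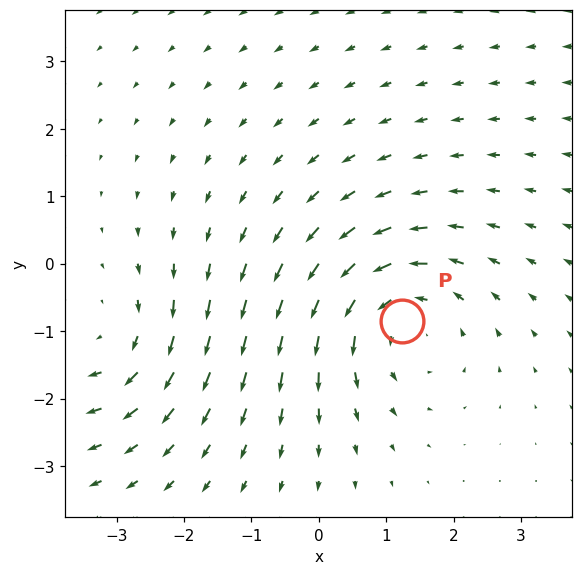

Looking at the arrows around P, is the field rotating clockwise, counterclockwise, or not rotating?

counterclockwise

Near P at (1.2, -0.9) the arrows circulate counterclockwise. The curl (z-component) there is about +4; positive curl means counterclockwise rotation.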